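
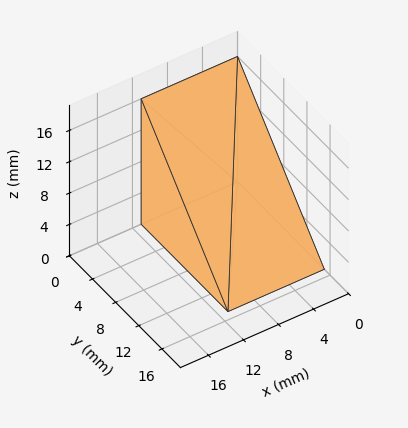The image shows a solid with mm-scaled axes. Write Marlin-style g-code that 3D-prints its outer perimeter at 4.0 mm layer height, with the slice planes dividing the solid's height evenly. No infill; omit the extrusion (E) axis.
Reading the render: the shape is a wedge (ramp): 11 × 15 mm base, rising to 16 mm along the y=0 edge and sloping linearly to z=0 at y=15 (dimensions read to the nearest mm from the axis ticks). For the g-code, the solid's height is divided into equal slices at the stated Δz and each level perimeter traced with G1 moves after a G0 lift.

; perimeter-only toolpath
G21 ; units = mm
G90 ; absolute positioning
G28 ; home
; layer 1
G0 Z4.0
G0 X0.0 Y0.0
G1 X11.0 Y0.0
G1 X11.0 Y11.2
G1 X0.0 Y11.2
G1 X0.0 Y0.0
; layer 2
G0 Z8.0
G0 X0.0 Y0.0
G1 X11.0 Y0.0
G1 X11.0 Y7.5
G1 X0.0 Y7.5
G1 X0.0 Y0.0
; layer 3
G0 Z12.0
G0 X0.0 Y0.0
G1 X11.0 Y0.0
G1 X11.0 Y3.8
G1 X0.0 Y3.8
G1 X0.0 Y0.0
M2 ; end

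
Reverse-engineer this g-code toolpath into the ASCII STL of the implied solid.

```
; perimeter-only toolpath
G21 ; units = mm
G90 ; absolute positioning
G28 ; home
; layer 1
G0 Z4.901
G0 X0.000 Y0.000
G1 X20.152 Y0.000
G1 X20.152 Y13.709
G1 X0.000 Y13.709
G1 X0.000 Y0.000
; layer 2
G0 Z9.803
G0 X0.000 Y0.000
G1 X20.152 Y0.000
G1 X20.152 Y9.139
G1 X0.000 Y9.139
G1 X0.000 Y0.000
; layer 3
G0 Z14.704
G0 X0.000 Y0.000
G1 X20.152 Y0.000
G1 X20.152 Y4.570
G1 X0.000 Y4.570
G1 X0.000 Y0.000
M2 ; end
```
solid part
  facet normal 0.0000 0.0000 -1.0000
    outer loop
      vertex 20.152 18.279 0.000
      vertex 20.152 0.000 0.000
      vertex 0.000 0.000 0.000
    endloop
  endfacet
  facet normal 0.0000 0.0000 -1.0000
    outer loop
      vertex 0.000 18.279 0.000
      vertex 20.152 18.279 0.000
      vertex 0.000 0.000 0.000
    endloop
  endfacet
  facet normal 0.0000 -1.0000 0.0000
    outer loop
      vertex 0.000 0.000 0.000
      vertex 20.152 0.000 0.000
      vertex 20.152 0.000 19.605
    endloop
  endfacet
  facet normal 0.0000 -1.0000 0.0000
    outer loop
      vertex 0.000 0.000 0.000
      vertex 20.152 0.000 19.605
      vertex 0.000 0.000 19.605
    endloop
  endfacet
  facet normal 0.0000 0.7314 0.6819
    outer loop
      vertex 0.000 0.000 19.605
      vertex 20.152 0.000 19.605
      vertex 20.152 18.279 0.000
    endloop
  endfacet
  facet normal 0.0000 0.7314 0.6819
    outer loop
      vertex 0.000 0.000 19.605
      vertex 20.152 18.279 0.000
      vertex 0.000 18.279 0.000
    endloop
  endfacet
  facet normal -1.0000 0.0000 0.0000
    outer loop
      vertex 0.000 0.000 19.605
      vertex 0.000 18.279 0.000
      vertex 0.000 0.000 0.000
    endloop
  endfacet
  facet normal 1.0000 0.0000 0.0000
    outer loop
      vertex 20.152 0.000 0.000
      vertex 20.152 18.279 0.000
      vertex 20.152 0.000 19.605
    endloop
  endfacet
endsolid part

The G0 Z moves step by Δz≈4.901 mm. The G1 loops shrink linearly with z, so the solid tapers from its base footprint up to z≈19.6. Closing with a flat bottom cap and the tapered top and triangulating gives 8 facets — a wedge (ramp): 20.2 × 18.3 mm base, rising to 19.6 mm along the y=0 edge and sloping linearly to z=0 at y=18.3.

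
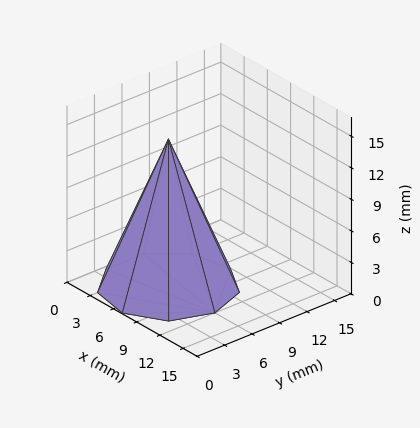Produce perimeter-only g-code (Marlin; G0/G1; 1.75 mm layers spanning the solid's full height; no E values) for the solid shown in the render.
Reading the render: the shape is a regular 9-sided pyramid, base circumscribed radius ≈ 6 mm, apex at z ≈ 14 mm (dimensions read to the nearest mm from the axis ticks). For the g-code, the solid's height is divided into equal slices at the stated Δz and each level perimeter traced with G1 moves after a G0 lift.

; perimeter-only toolpath
G21 ; units = mm
G90 ; absolute positioning
G28 ; home
; layer 1
G0 Z1.75
G0 X11.25 Y6.00
G1 X10.03 Y9.38
G1 X6.91 Y11.17
G1 X3.38 Y10.55
G1 X1.06 Y7.79
G1 X1.06 Y4.21
G1 X3.38 Y1.45
G1 X6.91 Y0.83
G1 X10.03 Y2.62
G1 X11.25 Y6.00
; layer 2
G0 Z3.50
G0 X10.50 Y6.00
G1 X9.45 Y8.89
G1 X6.78 Y10.43
G1 X3.75 Y9.90
G1 X1.77 Y7.54
G1 X1.77 Y4.46
G1 X3.75 Y2.10
G1 X6.78 Y1.57
G1 X9.45 Y3.10
G1 X10.50 Y6.00
; layer 3
G0 Z5.25
G0 X9.75 Y6.00
G1 X8.88 Y8.41
G1 X6.65 Y9.69
G1 X4.12 Y9.25
G1 X2.48 Y7.28
G1 X2.48 Y4.72
G1 X4.12 Y2.75
G1 X6.65 Y2.31
G1 X8.88 Y3.59
G1 X9.75 Y6.00
; layer 4
G0 Z7.00
G0 X9.00 Y6.00
G1 X8.30 Y7.93
G1 X6.52 Y8.96
G1 X4.50 Y8.60
G1 X3.18 Y7.03
G1 X3.18 Y4.97
G1 X4.50 Y3.40
G1 X6.52 Y3.04
G1 X8.30 Y4.07
G1 X9.00 Y6.00
; layer 5
G0 Z8.75
G0 X8.25 Y6.00
G1 X7.72 Y7.45
G1 X6.39 Y8.22
G1 X4.88 Y7.95
G1 X3.88 Y6.77
G1 X3.88 Y5.23
G1 X4.88 Y4.05
G1 X6.39 Y3.78
G1 X7.72 Y4.55
G1 X8.25 Y6.00
; layer 6
G0 Z10.50
G0 X7.50 Y6.00
G1 X7.15 Y6.96
G1 X6.26 Y7.48
G1 X5.25 Y7.30
G1 X4.59 Y6.51
G1 X4.59 Y5.49
G1 X5.25 Y4.70
G1 X6.26 Y4.52
G1 X7.15 Y5.04
G1 X7.50 Y6.00
; layer 7
G0 Z12.25
G0 X6.75 Y6.00
G1 X6.58 Y6.48
G1 X6.13 Y6.74
G1 X5.62 Y6.65
G1 X5.29 Y6.26
G1 X5.29 Y5.74
G1 X5.62 Y5.35
G1 X6.13 Y5.26
G1 X6.58 Y5.52
G1 X6.75 Y6.00
M2 ; end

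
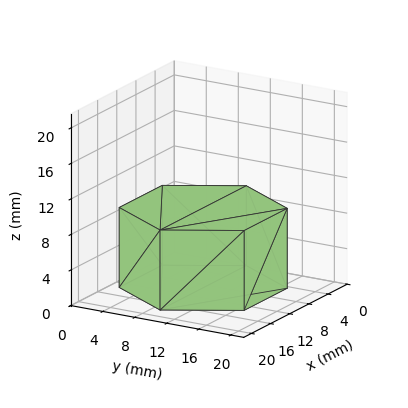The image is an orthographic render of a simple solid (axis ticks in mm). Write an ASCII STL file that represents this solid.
Reading the render: the shape is a regular 6-sided prism (a cylinder approximated with 6 flat sides), circumscribed radius ≈ 9 mm, height ≈ 9 mm (dimensions read to the nearest mm from the axis ticks). For the STL, each face is triangulated and given an outward normal.

solid part
  facet normal 0.0000 0.0000 -1.0000
    outer loop
      vertex 4.5 16.8 0.0
      vertex 13.5 16.8 0.0
      vertex 18.0 9.0 0.0
    endloop
  endfacet
  facet normal 0.0000 0.0000 -1.0000
    outer loop
      vertex 0.0 9.0 0.0
      vertex 4.5 16.8 0.0
      vertex 18.0 9.0 0.0
    endloop
  endfacet
  facet normal 0.0000 0.0000 -1.0000
    outer loop
      vertex 4.5 1.2 0.0
      vertex 0.0 9.0 0.0
      vertex 18.0 9.0 0.0
    endloop
  endfacet
  facet normal 0.0000 0.0000 -1.0000
    outer loop
      vertex 13.5 1.2 0.0
      vertex 4.5 1.2 0.0
      vertex 18.0 9.0 0.0
    endloop
  endfacet
  facet normal 0.0000 0.0000 1.0000
    outer loop
      vertex 18.0 9.0 9.0
      vertex 13.5 16.8 9.0
      vertex 4.5 16.8 9.0
    endloop
  endfacet
  facet normal 0.0000 0.0000 1.0000
    outer loop
      vertex 18.0 9.0 9.0
      vertex 4.5 16.8 9.0
      vertex 0.0 9.0 9.0
    endloop
  endfacet
  facet normal 0.0000 0.0000 1.0000
    outer loop
      vertex 18.0 9.0 9.0
      vertex 0.0 9.0 9.0
      vertex 4.5 1.2 9.0
    endloop
  endfacet
  facet normal 0.0000 0.0000 1.0000
    outer loop
      vertex 18.0 9.0 9.0
      vertex 4.5 1.2 9.0
      vertex 13.5 1.2 9.0
    endloop
  endfacet
  facet normal 0.8662 0.4997 0.0000
    outer loop
      vertex 18.0 9.0 0.0
      vertex 13.5 16.8 0.0
      vertex 13.5 16.8 9.0
    endloop
  endfacet
  facet normal 0.8662 0.4997 0.0000
    outer loop
      vertex 18.0 9.0 0.0
      vertex 13.5 16.8 9.0
      vertex 18.0 9.0 9.0
    endloop
  endfacet
  facet normal 0.0000 1.0000 0.0000
    outer loop
      vertex 13.5 16.8 0.0
      vertex 4.5 16.8 0.0
      vertex 4.5 16.8 9.0
    endloop
  endfacet
  facet normal 0.0000 1.0000 0.0000
    outer loop
      vertex 13.5 16.8 0.0
      vertex 4.5 16.8 9.0
      vertex 13.5 16.8 9.0
    endloop
  endfacet
  facet normal -0.8662 0.4997 0.0000
    outer loop
      vertex 4.5 16.8 0.0
      vertex 0.0 9.0 0.0
      vertex 0.0 9.0 9.0
    endloop
  endfacet
  facet normal -0.8662 0.4997 0.0000
    outer loop
      vertex 4.5 16.8 0.0
      vertex 0.0 9.0 9.0
      vertex 4.5 16.8 9.0
    endloop
  endfacet
  facet normal -0.8662 -0.4997 0.0000
    outer loop
      vertex 0.0 9.0 0.0
      vertex 4.5 1.2 0.0
      vertex 4.5 1.2 9.0
    endloop
  endfacet
  facet normal -0.8662 -0.4997 0.0000
    outer loop
      vertex 0.0 9.0 0.0
      vertex 4.5 1.2 9.0
      vertex 0.0 9.0 9.0
    endloop
  endfacet
  facet normal 0.0000 -1.0000 0.0000
    outer loop
      vertex 4.5 1.2 0.0
      vertex 13.5 1.2 0.0
      vertex 13.5 1.2 9.0
    endloop
  endfacet
  facet normal 0.0000 -1.0000 0.0000
    outer loop
      vertex 4.5 1.2 0.0
      vertex 13.5 1.2 9.0
      vertex 4.5 1.2 9.0
    endloop
  endfacet
  facet normal 0.8662 -0.4997 0.0000
    outer loop
      vertex 13.5 1.2 0.0
      vertex 18.0 9.0 0.0
      vertex 18.0 9.0 9.0
    endloop
  endfacet
  facet normal 0.8662 -0.4997 0.0000
    outer loop
      vertex 13.5 1.2 0.0
      vertex 18.0 9.0 9.0
      vertex 13.5 1.2 9.0
    endloop
  endfacet
endsolid part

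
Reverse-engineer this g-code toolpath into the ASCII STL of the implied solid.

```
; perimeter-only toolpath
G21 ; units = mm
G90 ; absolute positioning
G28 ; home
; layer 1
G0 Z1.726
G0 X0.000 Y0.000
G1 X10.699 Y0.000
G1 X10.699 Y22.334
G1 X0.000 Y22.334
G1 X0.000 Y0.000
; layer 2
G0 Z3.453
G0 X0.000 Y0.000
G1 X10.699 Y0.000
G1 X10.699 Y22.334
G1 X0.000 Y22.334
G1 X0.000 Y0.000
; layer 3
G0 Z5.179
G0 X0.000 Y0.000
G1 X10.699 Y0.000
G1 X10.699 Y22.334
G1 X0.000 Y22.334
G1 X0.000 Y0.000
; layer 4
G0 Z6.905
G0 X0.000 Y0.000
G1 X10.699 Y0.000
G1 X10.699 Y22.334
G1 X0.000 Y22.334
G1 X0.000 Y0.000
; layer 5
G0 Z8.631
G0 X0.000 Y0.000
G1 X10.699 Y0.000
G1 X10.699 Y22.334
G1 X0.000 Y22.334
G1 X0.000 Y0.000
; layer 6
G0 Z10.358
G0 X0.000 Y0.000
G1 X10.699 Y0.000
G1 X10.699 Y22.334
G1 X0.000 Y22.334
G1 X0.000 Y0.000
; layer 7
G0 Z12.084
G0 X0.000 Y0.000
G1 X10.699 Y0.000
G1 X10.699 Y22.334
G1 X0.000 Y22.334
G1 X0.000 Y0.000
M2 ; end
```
solid part
  facet normal 0.0000 0.0000 -1.0000
    outer loop
      vertex 10.699 22.334 0.000
      vertex 10.699 0.000 0.000
      vertex 0.000 0.000 0.000
    endloop
  endfacet
  facet normal 0.0000 0.0000 -1.0000
    outer loop
      vertex 0.000 22.334 0.000
      vertex 10.699 22.334 0.000
      vertex 0.000 0.000 0.000
    endloop
  endfacet
  facet normal 0.0000 0.0000 1.0000
    outer loop
      vertex 0.000 0.000 12.084
      vertex 10.699 0.000 12.084
      vertex 10.699 22.334 12.084
    endloop
  endfacet
  facet normal 0.0000 0.0000 1.0000
    outer loop
      vertex 0.000 0.000 12.084
      vertex 10.699 22.334 12.084
      vertex 0.000 22.334 12.084
    endloop
  endfacet
  facet normal 0.0000 -1.0000 0.0000
    outer loop
      vertex 0.000 0.000 0.000
      vertex 10.699 0.000 0.000
      vertex 10.699 0.000 12.084
    endloop
  endfacet
  facet normal 0.0000 -1.0000 0.0000
    outer loop
      vertex 0.000 0.000 0.000
      vertex 10.699 0.000 12.084
      vertex 0.000 0.000 12.084
    endloop
  endfacet
  facet normal 0.0000 1.0000 0.0000
    outer loop
      vertex 10.699 22.334 12.084
      vertex 10.699 22.334 0.000
      vertex 0.000 22.334 0.000
    endloop
  endfacet
  facet normal 0.0000 1.0000 0.0000
    outer loop
      vertex 0.000 22.334 12.084
      vertex 10.699 22.334 12.084
      vertex 0.000 22.334 0.000
    endloop
  endfacet
  facet normal -1.0000 0.0000 0.0000
    outer loop
      vertex 0.000 22.334 12.084
      vertex 0.000 22.334 0.000
      vertex 0.000 0.000 0.000
    endloop
  endfacet
  facet normal -1.0000 0.0000 0.0000
    outer loop
      vertex 0.000 0.000 12.084
      vertex 0.000 22.334 12.084
      vertex 0.000 0.000 0.000
    endloop
  endfacet
  facet normal 1.0000 0.0000 0.0000
    outer loop
      vertex 10.699 0.000 0.000
      vertex 10.699 22.334 0.000
      vertex 10.699 22.334 12.084
    endloop
  endfacet
  facet normal 1.0000 0.0000 0.0000
    outer loop
      vertex 10.699 0.000 0.000
      vertex 10.699 22.334 12.084
      vertex 10.699 0.000 12.084
    endloop
  endfacet
endsolid part

The G0 Z moves step by Δz≈1.726 mm. Every layer's G1 loop is the same polygon, so the solid is a straight extrusion of it from z=0 to z≈12.1. Closing with flat bottom and top caps and triangulating gives 12 facets — a rectangular box, roughly 10.7 × 22.3 mm footprint and 12.1 mm tall.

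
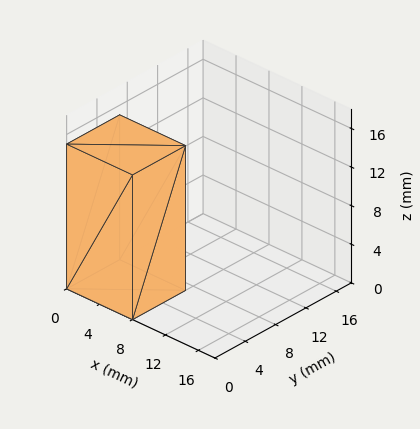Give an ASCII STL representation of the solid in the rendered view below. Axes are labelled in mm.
Reading the render: the shape is a rectangular box, roughly 8 × 7 mm footprint and 15 mm tall (dimensions read to the nearest mm from the axis ticks). For the STL, each face is triangulated and given an outward normal.

solid part
  facet normal 0.0000 0.0000 -1.0000
    outer loop
      vertex 8.0 7.0 0.0
      vertex 8.0 0.0 0.0
      vertex 0.0 0.0 0.0
    endloop
  endfacet
  facet normal 0.0000 0.0000 -1.0000
    outer loop
      vertex 0.0 7.0 0.0
      vertex 8.0 7.0 0.0
      vertex 0.0 0.0 0.0
    endloop
  endfacet
  facet normal 0.0000 0.0000 1.0000
    outer loop
      vertex 0.0 0.0 15.0
      vertex 8.0 0.0 15.0
      vertex 8.0 7.0 15.0
    endloop
  endfacet
  facet normal 0.0000 0.0000 1.0000
    outer loop
      vertex 0.0 0.0 15.0
      vertex 8.0 7.0 15.0
      vertex 0.0 7.0 15.0
    endloop
  endfacet
  facet normal 0.0000 -1.0000 0.0000
    outer loop
      vertex 0.0 0.0 0.0
      vertex 8.0 0.0 0.0
      vertex 8.0 0.0 15.0
    endloop
  endfacet
  facet normal 0.0000 -1.0000 0.0000
    outer loop
      vertex 0.0 0.0 0.0
      vertex 8.0 0.0 15.0
      vertex 0.0 0.0 15.0
    endloop
  endfacet
  facet normal 0.0000 1.0000 0.0000
    outer loop
      vertex 8.0 7.0 15.0
      vertex 8.0 7.0 0.0
      vertex 0.0 7.0 0.0
    endloop
  endfacet
  facet normal 0.0000 1.0000 0.0000
    outer loop
      vertex 0.0 7.0 15.0
      vertex 8.0 7.0 15.0
      vertex 0.0 7.0 0.0
    endloop
  endfacet
  facet normal -1.0000 0.0000 0.0000
    outer loop
      vertex 0.0 7.0 15.0
      vertex 0.0 7.0 0.0
      vertex 0.0 0.0 0.0
    endloop
  endfacet
  facet normal -1.0000 0.0000 0.0000
    outer loop
      vertex 0.0 0.0 15.0
      vertex 0.0 7.0 15.0
      vertex 0.0 0.0 0.0
    endloop
  endfacet
  facet normal 1.0000 0.0000 0.0000
    outer loop
      vertex 8.0 0.0 0.0
      vertex 8.0 7.0 0.0
      vertex 8.0 7.0 15.0
    endloop
  endfacet
  facet normal 1.0000 0.0000 0.0000
    outer loop
      vertex 8.0 0.0 0.0
      vertex 8.0 7.0 15.0
      vertex 8.0 0.0 15.0
    endloop
  endfacet
endsolid part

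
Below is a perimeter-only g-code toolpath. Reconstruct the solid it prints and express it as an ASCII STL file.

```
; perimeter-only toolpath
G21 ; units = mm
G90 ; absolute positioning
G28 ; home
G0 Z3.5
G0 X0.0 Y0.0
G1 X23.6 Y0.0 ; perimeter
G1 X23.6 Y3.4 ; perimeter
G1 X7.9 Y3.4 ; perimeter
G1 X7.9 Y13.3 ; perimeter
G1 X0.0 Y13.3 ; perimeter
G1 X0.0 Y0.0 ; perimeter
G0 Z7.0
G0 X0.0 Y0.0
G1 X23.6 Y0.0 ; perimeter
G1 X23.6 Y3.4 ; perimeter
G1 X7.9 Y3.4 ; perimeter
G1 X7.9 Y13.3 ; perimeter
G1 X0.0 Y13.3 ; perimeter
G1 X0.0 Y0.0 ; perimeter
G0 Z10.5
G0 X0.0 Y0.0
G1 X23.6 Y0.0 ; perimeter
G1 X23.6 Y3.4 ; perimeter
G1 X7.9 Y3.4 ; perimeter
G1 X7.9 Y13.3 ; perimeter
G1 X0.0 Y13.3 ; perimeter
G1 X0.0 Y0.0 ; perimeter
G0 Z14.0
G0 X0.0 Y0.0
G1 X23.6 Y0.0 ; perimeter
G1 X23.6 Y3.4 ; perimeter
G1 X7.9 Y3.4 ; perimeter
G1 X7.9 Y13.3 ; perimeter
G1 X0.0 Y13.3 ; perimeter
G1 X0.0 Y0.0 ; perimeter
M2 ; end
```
solid part
  facet normal 0.0000 0.0000 -1.0000
    outer loop
      vertex 23.6 3.4 0.0
      vertex 23.6 0.0 0.0
      vertex 0.0 0.0 0.0
    endloop
  endfacet
  facet normal 0.0000 0.0000 -1.0000
    outer loop
      vertex 7.9 3.4 0.0
      vertex 23.6 3.4 0.0
      vertex 0.0 0.0 0.0
    endloop
  endfacet
  facet normal 0.0000 0.0000 -1.0000
    outer loop
      vertex 7.9 13.3 0.0
      vertex 7.9 3.4 0.0
      vertex 0.0 0.0 0.0
    endloop
  endfacet
  facet normal 0.0000 0.0000 -1.0000
    outer loop
      vertex 0.0 13.3 0.0
      vertex 7.9 13.3 0.0
      vertex 0.0 0.0 0.0
    endloop
  endfacet
  facet normal 0.0000 0.0000 1.0000
    outer loop
      vertex 0.0 0.0 14.0
      vertex 23.6 0.0 14.0
      vertex 23.6 3.4 14.0
    endloop
  endfacet
  facet normal 0.0000 0.0000 1.0000
    outer loop
      vertex 0.0 0.0 14.0
      vertex 23.6 3.4 14.0
      vertex 7.9 3.4 14.0
    endloop
  endfacet
  facet normal 0.0000 0.0000 1.0000
    outer loop
      vertex 0.0 0.0 14.0
      vertex 7.9 3.4 14.0
      vertex 7.9 13.3 14.0
    endloop
  endfacet
  facet normal 0.0000 0.0000 1.0000
    outer loop
      vertex 0.0 0.0 14.0
      vertex 7.9 13.3 14.0
      vertex 0.0 13.3 14.0
    endloop
  endfacet
  facet normal 0.0000 -1.0000 0.0000
    outer loop
      vertex 0.0 0.0 0.0
      vertex 23.6 0.0 0.0
      vertex 23.6 0.0 14.0
    endloop
  endfacet
  facet normal 0.0000 -1.0000 0.0000
    outer loop
      vertex 0.0 0.0 0.0
      vertex 23.6 0.0 14.0
      vertex 0.0 0.0 14.0
    endloop
  endfacet
  facet normal 1.0000 0.0000 0.0000
    outer loop
      vertex 23.6 0.0 0.0
      vertex 23.6 3.4 0.0
      vertex 23.6 3.4 14.0
    endloop
  endfacet
  facet normal 1.0000 0.0000 0.0000
    outer loop
      vertex 23.6 0.0 0.0
      vertex 23.6 3.4 14.0
      vertex 23.6 0.0 14.0
    endloop
  endfacet
  facet normal 0.0000 1.0000 0.0000
    outer loop
      vertex 23.6 3.4 0.0
      vertex 7.9 3.4 0.0
      vertex 7.9 3.4 14.0
    endloop
  endfacet
  facet normal 0.0000 1.0000 0.0000
    outer loop
      vertex 23.6 3.4 0.0
      vertex 7.9 3.4 14.0
      vertex 23.6 3.4 14.0
    endloop
  endfacet
  facet normal 1.0000 0.0000 0.0000
    outer loop
      vertex 7.9 3.4 0.0
      vertex 7.9 13.3 0.0
      vertex 7.9 13.3 14.0
    endloop
  endfacet
  facet normal 1.0000 0.0000 0.0000
    outer loop
      vertex 7.9 3.4 0.0
      vertex 7.9 13.3 14.0
      vertex 7.9 3.4 14.0
    endloop
  endfacet
  facet normal 0.0000 1.0000 0.0000
    outer loop
      vertex 7.9 13.3 0.0
      vertex 0.0 13.3 0.0
      vertex 0.0 13.3 14.0
    endloop
  endfacet
  facet normal 0.0000 1.0000 0.0000
    outer loop
      vertex 7.9 13.3 0.0
      vertex 0.0 13.3 14.0
      vertex 7.9 13.3 14.0
    endloop
  endfacet
  facet normal -1.0000 0.0000 0.0000
    outer loop
      vertex 0.0 13.3 0.0
      vertex 0.0 0.0 0.0
      vertex 0.0 0.0 14.0
    endloop
  endfacet
  facet normal -1.0000 0.0000 0.0000
    outer loop
      vertex 0.0 13.3 0.0
      vertex 0.0 0.0 14.0
      vertex 0.0 13.3 14.0
    endloop
  endfacet
endsolid part

The G0 Z moves step by Δz≈3.5 mm. Every layer's G1 loop is the same polygon, so the solid is a straight extrusion of it from z=0 to z≈14. Closing with flat bottom and top caps and triangulating gives 20 facets — an L-shaped prism: outer 23.6 × 13.3 mm, arm thicknesses ≈ 3.4 mm (horizontal) and 7.9 mm (vertical), extruded 14 mm in z.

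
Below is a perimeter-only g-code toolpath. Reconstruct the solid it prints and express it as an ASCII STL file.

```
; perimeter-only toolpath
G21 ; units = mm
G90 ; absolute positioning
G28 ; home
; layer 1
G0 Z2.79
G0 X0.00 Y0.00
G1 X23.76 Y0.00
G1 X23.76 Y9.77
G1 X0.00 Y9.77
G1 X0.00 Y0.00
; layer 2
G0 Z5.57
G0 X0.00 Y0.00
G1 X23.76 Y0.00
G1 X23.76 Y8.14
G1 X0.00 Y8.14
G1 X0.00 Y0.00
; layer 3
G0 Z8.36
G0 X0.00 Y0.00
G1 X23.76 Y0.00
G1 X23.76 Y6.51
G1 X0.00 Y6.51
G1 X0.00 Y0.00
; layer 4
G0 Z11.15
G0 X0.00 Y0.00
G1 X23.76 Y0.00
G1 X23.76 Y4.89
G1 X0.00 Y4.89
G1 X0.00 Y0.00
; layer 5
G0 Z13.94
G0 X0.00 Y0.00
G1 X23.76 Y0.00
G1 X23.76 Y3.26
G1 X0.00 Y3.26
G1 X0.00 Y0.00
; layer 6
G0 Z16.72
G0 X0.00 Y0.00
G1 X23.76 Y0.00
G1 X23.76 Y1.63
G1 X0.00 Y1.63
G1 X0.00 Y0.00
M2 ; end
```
solid part
  facet normal 0.0000 0.0000 -1.0000
    outer loop
      vertex 23.76 11.40 0.00
      vertex 23.76 0.00 0.00
      vertex 0.00 0.00 0.00
    endloop
  endfacet
  facet normal 0.0000 0.0000 -1.0000
    outer loop
      vertex 0.00 11.40 0.00
      vertex 23.76 11.40 0.00
      vertex 0.00 0.00 0.00
    endloop
  endfacet
  facet normal 0.0000 -1.0000 0.0000
    outer loop
      vertex 0.00 0.00 0.00
      vertex 23.76 0.00 0.00
      vertex 23.76 0.00 19.51
    endloop
  endfacet
  facet normal 0.0000 -1.0000 0.0000
    outer loop
      vertex 0.00 0.00 0.00
      vertex 23.76 0.00 19.51
      vertex 0.00 0.00 19.51
    endloop
  endfacet
  facet normal 0.0000 0.8634 0.5045
    outer loop
      vertex 0.00 0.00 19.51
      vertex 23.76 0.00 19.51
      vertex 23.76 11.40 0.00
    endloop
  endfacet
  facet normal 0.0000 0.8634 0.5045
    outer loop
      vertex 0.00 0.00 19.51
      vertex 23.76 11.40 0.00
      vertex 0.00 11.40 0.00
    endloop
  endfacet
  facet normal -1.0000 0.0000 0.0000
    outer loop
      vertex 0.00 0.00 19.51
      vertex 0.00 11.40 0.00
      vertex 0.00 0.00 0.00
    endloop
  endfacet
  facet normal 1.0000 0.0000 0.0000
    outer loop
      vertex 23.76 0.00 0.00
      vertex 23.76 11.40 0.00
      vertex 23.76 0.00 19.51
    endloop
  endfacet
endsolid part

The G0 Z moves step by Δz≈2.79 mm. The G1 loops shrink linearly with z, so the solid tapers from its base footprint up to z≈19.5. Closing with a flat bottom cap and the tapered top and triangulating gives 8 facets — a wedge (ramp): 23.8 × 11.4 mm base, rising to 19.5 mm along the y=0 edge and sloping linearly to z=0 at y=11.4.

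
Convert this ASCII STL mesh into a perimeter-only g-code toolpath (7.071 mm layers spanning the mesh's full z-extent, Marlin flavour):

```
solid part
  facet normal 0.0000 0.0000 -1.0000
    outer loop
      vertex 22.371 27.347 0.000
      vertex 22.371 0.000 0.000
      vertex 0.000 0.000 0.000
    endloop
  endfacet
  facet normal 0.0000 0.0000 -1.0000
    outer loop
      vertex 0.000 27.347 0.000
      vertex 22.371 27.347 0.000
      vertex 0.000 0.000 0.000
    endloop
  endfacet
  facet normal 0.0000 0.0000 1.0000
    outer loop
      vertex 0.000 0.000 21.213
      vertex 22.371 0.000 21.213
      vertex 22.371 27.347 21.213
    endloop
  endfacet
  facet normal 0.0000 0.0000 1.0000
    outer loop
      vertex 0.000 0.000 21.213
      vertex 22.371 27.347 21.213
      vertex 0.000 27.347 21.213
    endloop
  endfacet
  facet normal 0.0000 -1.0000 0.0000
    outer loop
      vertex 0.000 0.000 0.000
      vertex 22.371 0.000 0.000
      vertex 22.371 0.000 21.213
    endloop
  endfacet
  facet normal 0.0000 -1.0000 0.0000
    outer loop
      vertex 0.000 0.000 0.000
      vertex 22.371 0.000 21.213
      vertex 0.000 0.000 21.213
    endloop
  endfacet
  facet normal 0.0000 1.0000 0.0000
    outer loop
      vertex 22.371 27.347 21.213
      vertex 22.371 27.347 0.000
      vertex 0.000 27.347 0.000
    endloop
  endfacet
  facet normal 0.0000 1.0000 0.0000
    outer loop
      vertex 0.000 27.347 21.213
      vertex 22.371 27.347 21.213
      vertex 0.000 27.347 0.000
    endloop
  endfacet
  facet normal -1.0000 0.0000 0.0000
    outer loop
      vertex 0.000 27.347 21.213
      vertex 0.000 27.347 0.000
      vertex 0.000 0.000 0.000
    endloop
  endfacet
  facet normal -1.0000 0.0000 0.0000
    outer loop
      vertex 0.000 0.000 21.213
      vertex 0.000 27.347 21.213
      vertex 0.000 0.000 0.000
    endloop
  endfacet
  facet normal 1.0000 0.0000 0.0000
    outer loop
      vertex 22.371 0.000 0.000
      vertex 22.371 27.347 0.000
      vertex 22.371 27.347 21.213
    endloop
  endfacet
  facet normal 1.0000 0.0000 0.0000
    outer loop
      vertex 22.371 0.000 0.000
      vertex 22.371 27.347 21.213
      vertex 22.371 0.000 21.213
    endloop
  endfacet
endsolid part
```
; perimeter-only toolpath
G21 ; units = mm
G90 ; absolute positioning
G28 ; home
; layer 1
G0 Z7.071
G0 X0.000 Y0.000
G1 X22.371 Y0.000
G1 X22.371 Y27.347
G1 X0.000 Y27.347
G1 X0.000 Y0.000
; layer 2
G0 Z14.142
G0 X0.000 Y0.000
G1 X22.371 Y0.000
G1 X22.371 Y27.347
G1 X0.000 Y27.347
G1 X0.000 Y0.000
; layer 3
G0 Z21.213
G0 X0.000 Y0.000
G1 X22.371 Y0.000
G1 X22.371 Y27.347
G1 X0.000 Y27.347
G1 X0.000 Y0.000
M2 ; end

The solid is a rectangular box, roughly 22.4 × 27.3 mm footprint and 21.2 mm tall. Slicing at Δz = 7.071 mm — 3 equal slices spanning the solid's height, so layer i sits at z = i·h/3 — gives 3 non-empty perimeters. Each is a 4-segment closed polygon; G0 lifts to the layer z and rapids to the start vertex, then G1 traces the edges.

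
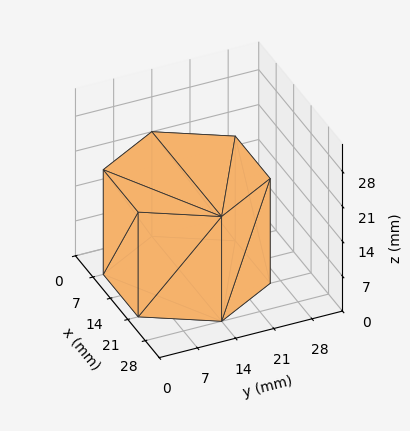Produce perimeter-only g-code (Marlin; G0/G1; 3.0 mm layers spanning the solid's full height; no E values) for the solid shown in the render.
Reading the render: the shape is a regular 6-sided prism (a cylinder approximated with 6 flat sides), circumscribed radius ≈ 14 mm, height ≈ 21 mm (dimensions read to the nearest mm from the axis ticks). For the g-code, the solid's height is divided into equal slices at the stated Δz and each level perimeter traced with G1 moves after a G0 lift.

; perimeter-only toolpath
G21 ; units = mm
G90 ; absolute positioning
G28 ; home
; layer 1
G0 Z3.0
G0 X28.0 Y14.0
G1 X21.0 Y26.1
G1 X7.0 Y26.1
G1 X0.0 Y14.0
G1 X7.0 Y1.9
G1 X21.0 Y1.9
G1 X28.0 Y14.0
; layer 2
G0 Z6.0
G0 X28.0 Y14.0
G1 X21.0 Y26.1
G1 X7.0 Y26.1
G1 X0.0 Y14.0
G1 X7.0 Y1.9
G1 X21.0 Y1.9
G1 X28.0 Y14.0
; layer 3
G0 Z9.0
G0 X28.0 Y14.0
G1 X21.0 Y26.1
G1 X7.0 Y26.1
G1 X0.0 Y14.0
G1 X7.0 Y1.9
G1 X21.0 Y1.9
G1 X28.0 Y14.0
; layer 4
G0 Z12.0
G0 X28.0 Y14.0
G1 X21.0 Y26.1
G1 X7.0 Y26.1
G1 X0.0 Y14.0
G1 X7.0 Y1.9
G1 X21.0 Y1.9
G1 X28.0 Y14.0
; layer 5
G0 Z15.0
G0 X28.0 Y14.0
G1 X21.0 Y26.1
G1 X7.0 Y26.1
G1 X0.0 Y14.0
G1 X7.0 Y1.9
G1 X21.0 Y1.9
G1 X28.0 Y14.0
; layer 6
G0 Z18.0
G0 X28.0 Y14.0
G1 X21.0 Y26.1
G1 X7.0 Y26.1
G1 X0.0 Y14.0
G1 X7.0 Y1.9
G1 X21.0 Y1.9
G1 X28.0 Y14.0
; layer 7
G0 Z21.0
G0 X28.0 Y14.0
G1 X21.0 Y26.1
G1 X7.0 Y26.1
G1 X0.0 Y14.0
G1 X7.0 Y1.9
G1 X21.0 Y1.9
G1 X28.0 Y14.0
M2 ; end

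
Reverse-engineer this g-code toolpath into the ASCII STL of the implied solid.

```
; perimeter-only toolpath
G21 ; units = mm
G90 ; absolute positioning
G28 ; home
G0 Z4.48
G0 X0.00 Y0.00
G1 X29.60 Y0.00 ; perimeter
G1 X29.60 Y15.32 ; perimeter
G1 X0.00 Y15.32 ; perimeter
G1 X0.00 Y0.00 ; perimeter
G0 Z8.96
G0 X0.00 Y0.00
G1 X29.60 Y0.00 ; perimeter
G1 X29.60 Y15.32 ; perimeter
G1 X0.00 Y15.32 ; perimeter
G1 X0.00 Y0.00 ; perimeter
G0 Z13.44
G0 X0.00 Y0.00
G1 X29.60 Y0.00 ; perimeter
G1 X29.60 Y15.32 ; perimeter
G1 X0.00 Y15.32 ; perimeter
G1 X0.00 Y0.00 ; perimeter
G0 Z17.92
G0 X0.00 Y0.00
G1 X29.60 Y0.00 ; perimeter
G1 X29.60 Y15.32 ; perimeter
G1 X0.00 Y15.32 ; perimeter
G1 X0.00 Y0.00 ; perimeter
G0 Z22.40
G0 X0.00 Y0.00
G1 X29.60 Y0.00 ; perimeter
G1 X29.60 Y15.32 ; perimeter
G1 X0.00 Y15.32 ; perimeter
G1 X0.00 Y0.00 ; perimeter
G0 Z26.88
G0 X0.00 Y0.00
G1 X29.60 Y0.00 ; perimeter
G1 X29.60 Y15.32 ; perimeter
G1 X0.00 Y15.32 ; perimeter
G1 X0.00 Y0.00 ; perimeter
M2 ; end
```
solid part
  facet normal 0.0000 0.0000 -1.0000
    outer loop
      vertex 29.60 15.32 0.00
      vertex 29.60 0.00 0.00
      vertex 0.00 0.00 0.00
    endloop
  endfacet
  facet normal 0.0000 0.0000 -1.0000
    outer loop
      vertex 0.00 15.32 0.00
      vertex 29.60 15.32 0.00
      vertex 0.00 0.00 0.00
    endloop
  endfacet
  facet normal 0.0000 0.0000 1.0000
    outer loop
      vertex 0.00 0.00 26.88
      vertex 29.60 0.00 26.88
      vertex 29.60 15.32 26.88
    endloop
  endfacet
  facet normal 0.0000 0.0000 1.0000
    outer loop
      vertex 0.00 0.00 26.88
      vertex 29.60 15.32 26.88
      vertex 0.00 15.32 26.88
    endloop
  endfacet
  facet normal 0.0000 -1.0000 0.0000
    outer loop
      vertex 0.00 0.00 0.00
      vertex 29.60 0.00 0.00
      vertex 29.60 0.00 26.88
    endloop
  endfacet
  facet normal 0.0000 -1.0000 0.0000
    outer loop
      vertex 0.00 0.00 0.00
      vertex 29.60 0.00 26.88
      vertex 0.00 0.00 26.88
    endloop
  endfacet
  facet normal 0.0000 1.0000 0.0000
    outer loop
      vertex 29.60 15.32 26.88
      vertex 29.60 15.32 0.00
      vertex 0.00 15.32 0.00
    endloop
  endfacet
  facet normal 0.0000 1.0000 0.0000
    outer loop
      vertex 0.00 15.32 26.88
      vertex 29.60 15.32 26.88
      vertex 0.00 15.32 0.00
    endloop
  endfacet
  facet normal -1.0000 0.0000 0.0000
    outer loop
      vertex 0.00 15.32 26.88
      vertex 0.00 15.32 0.00
      vertex 0.00 0.00 0.00
    endloop
  endfacet
  facet normal -1.0000 0.0000 0.0000
    outer loop
      vertex 0.00 0.00 26.88
      vertex 0.00 15.32 26.88
      vertex 0.00 0.00 0.00
    endloop
  endfacet
  facet normal 1.0000 0.0000 0.0000
    outer loop
      vertex 29.60 0.00 0.00
      vertex 29.60 15.32 0.00
      vertex 29.60 15.32 26.88
    endloop
  endfacet
  facet normal 1.0000 0.0000 0.0000
    outer loop
      vertex 29.60 0.00 0.00
      vertex 29.60 15.32 26.88
      vertex 29.60 0.00 26.88
    endloop
  endfacet
endsolid part

The G0 Z moves step by Δz≈4.48 mm. Every layer's G1 loop is the same polygon, so the solid is a straight extrusion of it from z=0 to z≈26.9. Closing with flat bottom and top caps and triangulating gives 12 facets — a rectangular box, roughly 29.6 × 15.3 mm footprint and 26.9 mm tall.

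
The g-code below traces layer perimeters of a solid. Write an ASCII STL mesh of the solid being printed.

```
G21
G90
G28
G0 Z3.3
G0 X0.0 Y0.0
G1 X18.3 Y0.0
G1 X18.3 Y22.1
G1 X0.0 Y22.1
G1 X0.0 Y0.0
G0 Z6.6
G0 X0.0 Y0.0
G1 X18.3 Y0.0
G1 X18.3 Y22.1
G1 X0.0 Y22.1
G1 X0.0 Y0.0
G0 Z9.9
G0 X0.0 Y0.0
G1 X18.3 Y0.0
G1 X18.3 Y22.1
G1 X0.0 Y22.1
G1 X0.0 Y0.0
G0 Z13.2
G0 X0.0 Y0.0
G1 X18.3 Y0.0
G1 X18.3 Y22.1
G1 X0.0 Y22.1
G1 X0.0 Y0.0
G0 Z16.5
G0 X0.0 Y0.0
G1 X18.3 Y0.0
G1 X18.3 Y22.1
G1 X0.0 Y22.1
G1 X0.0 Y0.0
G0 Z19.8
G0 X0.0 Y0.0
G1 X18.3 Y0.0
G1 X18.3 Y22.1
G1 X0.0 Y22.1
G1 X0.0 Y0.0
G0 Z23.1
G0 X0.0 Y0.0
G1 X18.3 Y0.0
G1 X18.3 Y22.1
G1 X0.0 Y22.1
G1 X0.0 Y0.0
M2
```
solid part
  facet normal 0.0000 0.0000 -1.0000
    outer loop
      vertex 18.3 22.1 0.0
      vertex 18.3 0.0 0.0
      vertex 0.0 0.0 0.0
    endloop
  endfacet
  facet normal 0.0000 0.0000 -1.0000
    outer loop
      vertex 0.0 22.1 0.0
      vertex 18.3 22.1 0.0
      vertex 0.0 0.0 0.0
    endloop
  endfacet
  facet normal 0.0000 0.0000 1.0000
    outer loop
      vertex 0.0 0.0 23.1
      vertex 18.3 0.0 23.1
      vertex 18.3 22.1 23.1
    endloop
  endfacet
  facet normal 0.0000 0.0000 1.0000
    outer loop
      vertex 0.0 0.0 23.1
      vertex 18.3 22.1 23.1
      vertex 0.0 22.1 23.1
    endloop
  endfacet
  facet normal 0.0000 -1.0000 0.0000
    outer loop
      vertex 0.0 0.0 0.0
      vertex 18.3 0.0 0.0
      vertex 18.3 0.0 23.1
    endloop
  endfacet
  facet normal 0.0000 -1.0000 0.0000
    outer loop
      vertex 0.0 0.0 0.0
      vertex 18.3 0.0 23.1
      vertex 0.0 0.0 23.1
    endloop
  endfacet
  facet normal 0.0000 1.0000 0.0000
    outer loop
      vertex 18.3 22.1 23.1
      vertex 18.3 22.1 0.0
      vertex 0.0 22.1 0.0
    endloop
  endfacet
  facet normal 0.0000 1.0000 0.0000
    outer loop
      vertex 0.0 22.1 23.1
      vertex 18.3 22.1 23.1
      vertex 0.0 22.1 0.0
    endloop
  endfacet
  facet normal -1.0000 0.0000 0.0000
    outer loop
      vertex 0.0 22.1 23.1
      vertex 0.0 22.1 0.0
      vertex 0.0 0.0 0.0
    endloop
  endfacet
  facet normal -1.0000 0.0000 0.0000
    outer loop
      vertex 0.0 0.0 23.1
      vertex 0.0 22.1 23.1
      vertex 0.0 0.0 0.0
    endloop
  endfacet
  facet normal 1.0000 0.0000 0.0000
    outer loop
      vertex 18.3 0.0 0.0
      vertex 18.3 22.1 0.0
      vertex 18.3 22.1 23.1
    endloop
  endfacet
  facet normal 1.0000 0.0000 0.0000
    outer loop
      vertex 18.3 0.0 0.0
      vertex 18.3 22.1 23.1
      vertex 18.3 0.0 23.1
    endloop
  endfacet
endsolid part

The G0 Z moves step by Δz≈3.3 mm. Every layer's G1 loop is the same polygon, so the solid is a straight extrusion of it from z=0 to z≈23.1. Closing with flat bottom and top caps and triangulating gives 12 facets — a rectangular box, roughly 18.3 × 22.1 mm footprint and 23.1 mm tall.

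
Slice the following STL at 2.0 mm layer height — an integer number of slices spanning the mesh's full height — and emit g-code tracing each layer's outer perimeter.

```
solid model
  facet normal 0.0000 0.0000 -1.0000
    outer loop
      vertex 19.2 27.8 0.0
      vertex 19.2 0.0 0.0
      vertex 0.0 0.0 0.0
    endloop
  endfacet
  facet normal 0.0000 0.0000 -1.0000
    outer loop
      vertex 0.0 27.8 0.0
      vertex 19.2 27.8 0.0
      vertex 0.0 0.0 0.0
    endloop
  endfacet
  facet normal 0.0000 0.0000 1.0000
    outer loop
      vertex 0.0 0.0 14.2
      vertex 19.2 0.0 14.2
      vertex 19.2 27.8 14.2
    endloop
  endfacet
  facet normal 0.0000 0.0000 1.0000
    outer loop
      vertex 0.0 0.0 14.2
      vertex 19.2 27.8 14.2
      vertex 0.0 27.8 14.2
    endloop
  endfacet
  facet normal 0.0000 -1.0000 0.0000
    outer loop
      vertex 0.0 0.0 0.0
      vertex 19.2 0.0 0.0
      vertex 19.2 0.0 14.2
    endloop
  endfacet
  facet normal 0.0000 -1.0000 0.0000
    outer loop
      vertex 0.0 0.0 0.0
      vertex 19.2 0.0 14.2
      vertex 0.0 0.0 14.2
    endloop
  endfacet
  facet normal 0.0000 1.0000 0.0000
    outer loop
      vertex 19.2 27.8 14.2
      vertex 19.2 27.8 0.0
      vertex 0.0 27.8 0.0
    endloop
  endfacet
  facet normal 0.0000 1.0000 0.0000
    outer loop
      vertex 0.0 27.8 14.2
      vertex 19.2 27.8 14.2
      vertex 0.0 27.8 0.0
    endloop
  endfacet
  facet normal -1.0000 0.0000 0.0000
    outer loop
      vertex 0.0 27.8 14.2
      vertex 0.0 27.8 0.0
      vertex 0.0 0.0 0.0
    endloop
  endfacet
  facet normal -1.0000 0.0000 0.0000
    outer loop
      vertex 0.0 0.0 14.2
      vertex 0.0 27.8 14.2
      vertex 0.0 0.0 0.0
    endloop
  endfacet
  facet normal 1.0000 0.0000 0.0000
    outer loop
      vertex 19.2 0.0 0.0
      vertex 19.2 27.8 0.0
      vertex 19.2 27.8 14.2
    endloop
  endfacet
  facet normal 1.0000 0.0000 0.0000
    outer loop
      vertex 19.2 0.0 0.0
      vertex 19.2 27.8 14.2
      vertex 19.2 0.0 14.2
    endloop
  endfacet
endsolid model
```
; perimeter-only toolpath
G21 ; units = mm
G90 ; absolute positioning
G28 ; home
; layer 1
G0 Z2.0
G0 X0.0 Y0.0
G1 X19.2 Y0.0
G1 X19.2 Y27.8
G1 X0.0 Y27.8
G1 X0.0 Y0.0
; layer 2
G0 Z4.1
G0 X0.0 Y0.0
G1 X19.2 Y0.0
G1 X19.2 Y27.8
G1 X0.0 Y27.8
G1 X0.0 Y0.0
; layer 3
G0 Z6.1
G0 X0.0 Y0.0
G1 X19.2 Y0.0
G1 X19.2 Y27.8
G1 X0.0 Y27.8
G1 X0.0 Y0.0
; layer 4
G0 Z8.1
G0 X0.0 Y0.0
G1 X19.2 Y0.0
G1 X19.2 Y27.8
G1 X0.0 Y27.8
G1 X0.0 Y0.0
; layer 5
G0 Z10.1
G0 X0.0 Y0.0
G1 X19.2 Y0.0
G1 X19.2 Y27.8
G1 X0.0 Y27.8
G1 X0.0 Y0.0
; layer 6
G0 Z12.2
G0 X0.0 Y0.0
G1 X19.2 Y0.0
G1 X19.2 Y27.8
G1 X0.0 Y27.8
G1 X0.0 Y0.0
; layer 7
G0 Z14.2
G0 X0.0 Y0.0
G1 X19.2 Y0.0
G1 X19.2 Y27.8
G1 X0.0 Y27.8
G1 X0.0 Y0.0
M2 ; end

The solid is a rectangular box, roughly 19.2 × 27.8 mm footprint and 14.2 mm tall. Slicing at Δz = 2.0 mm — 7 equal slices spanning the solid's height, so layer i sits at z = i·h/7 — gives 7 non-empty perimeters. Each is a 4-segment closed polygon; G0 lifts to the layer z and rapids to the start vertex, then G1 traces the edges.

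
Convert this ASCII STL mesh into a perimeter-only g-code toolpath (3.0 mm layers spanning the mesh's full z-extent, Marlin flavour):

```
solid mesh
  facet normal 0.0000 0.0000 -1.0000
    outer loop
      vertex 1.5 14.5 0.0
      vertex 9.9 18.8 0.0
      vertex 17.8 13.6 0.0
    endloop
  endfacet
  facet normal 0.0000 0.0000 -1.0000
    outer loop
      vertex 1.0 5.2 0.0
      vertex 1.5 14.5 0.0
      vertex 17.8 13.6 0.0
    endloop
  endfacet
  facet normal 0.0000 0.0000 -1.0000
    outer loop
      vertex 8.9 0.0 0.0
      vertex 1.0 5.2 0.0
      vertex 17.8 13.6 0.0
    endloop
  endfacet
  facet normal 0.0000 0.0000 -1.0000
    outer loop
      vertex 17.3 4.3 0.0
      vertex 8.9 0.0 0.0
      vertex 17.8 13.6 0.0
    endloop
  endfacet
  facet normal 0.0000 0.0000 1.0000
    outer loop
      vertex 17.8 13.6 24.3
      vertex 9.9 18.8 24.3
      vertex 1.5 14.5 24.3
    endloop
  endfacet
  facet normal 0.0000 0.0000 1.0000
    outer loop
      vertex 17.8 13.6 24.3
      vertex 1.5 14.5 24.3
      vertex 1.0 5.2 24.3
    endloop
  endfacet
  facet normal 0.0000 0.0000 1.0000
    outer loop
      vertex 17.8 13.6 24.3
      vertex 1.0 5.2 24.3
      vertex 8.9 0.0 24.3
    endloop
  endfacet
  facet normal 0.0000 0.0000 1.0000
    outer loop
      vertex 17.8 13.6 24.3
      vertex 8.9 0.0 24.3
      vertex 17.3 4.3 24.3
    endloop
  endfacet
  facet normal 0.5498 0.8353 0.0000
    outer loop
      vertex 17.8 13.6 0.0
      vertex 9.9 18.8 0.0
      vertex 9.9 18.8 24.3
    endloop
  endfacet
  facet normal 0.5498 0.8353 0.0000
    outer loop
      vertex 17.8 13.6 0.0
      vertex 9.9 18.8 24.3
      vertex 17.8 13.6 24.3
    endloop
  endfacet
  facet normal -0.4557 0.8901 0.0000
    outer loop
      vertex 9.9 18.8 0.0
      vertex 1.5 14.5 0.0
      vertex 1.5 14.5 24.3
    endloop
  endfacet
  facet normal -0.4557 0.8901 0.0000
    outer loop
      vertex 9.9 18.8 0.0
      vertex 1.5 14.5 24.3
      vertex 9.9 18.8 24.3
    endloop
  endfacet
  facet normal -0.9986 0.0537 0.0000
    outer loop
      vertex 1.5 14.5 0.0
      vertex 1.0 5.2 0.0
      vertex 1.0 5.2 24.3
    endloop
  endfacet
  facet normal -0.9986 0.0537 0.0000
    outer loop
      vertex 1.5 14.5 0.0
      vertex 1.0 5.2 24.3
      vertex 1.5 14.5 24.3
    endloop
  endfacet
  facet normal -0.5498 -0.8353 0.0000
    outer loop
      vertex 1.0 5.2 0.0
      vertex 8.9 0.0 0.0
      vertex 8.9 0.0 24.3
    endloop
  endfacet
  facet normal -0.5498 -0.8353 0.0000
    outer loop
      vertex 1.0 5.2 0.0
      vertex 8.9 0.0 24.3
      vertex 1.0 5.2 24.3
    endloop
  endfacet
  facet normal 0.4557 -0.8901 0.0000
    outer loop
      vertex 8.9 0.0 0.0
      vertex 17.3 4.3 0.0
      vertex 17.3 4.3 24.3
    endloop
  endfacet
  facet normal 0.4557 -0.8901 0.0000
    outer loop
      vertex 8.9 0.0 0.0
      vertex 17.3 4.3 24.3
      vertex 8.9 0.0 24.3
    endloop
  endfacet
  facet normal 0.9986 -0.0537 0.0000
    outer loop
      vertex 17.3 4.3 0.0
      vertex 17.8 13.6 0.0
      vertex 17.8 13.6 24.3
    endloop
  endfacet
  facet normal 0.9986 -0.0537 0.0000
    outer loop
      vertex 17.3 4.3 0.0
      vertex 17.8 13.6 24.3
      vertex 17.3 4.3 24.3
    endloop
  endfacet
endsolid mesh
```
; perimeter-only toolpath
G21 ; units = mm
G90 ; absolute positioning
G28 ; home
; layer 1
G0 Z3.0
G0 X17.8 Y13.6
G1 X9.9 Y18.8
G1 X1.5 Y14.5
G1 X1.0 Y5.2
G1 X8.9 Y0.0
G1 X17.3 Y4.3
G1 X17.8 Y13.6
; layer 2
G0 Z6.1
G0 X17.8 Y13.6
G1 X9.9 Y18.8
G1 X1.5 Y14.5
G1 X1.0 Y5.2
G1 X8.9 Y0.0
G1 X17.3 Y4.3
G1 X17.8 Y13.6
; layer 3
G0 Z9.1
G0 X17.8 Y13.6
G1 X9.9 Y18.8
G1 X1.5 Y14.5
G1 X1.0 Y5.2
G1 X8.9 Y0.0
G1 X17.3 Y4.3
G1 X17.8 Y13.6
; layer 4
G0 Z12.2
G0 X17.8 Y13.6
G1 X9.9 Y18.8
G1 X1.5 Y14.5
G1 X1.0 Y5.2
G1 X8.9 Y0.0
G1 X17.3 Y4.3
G1 X17.8 Y13.6
; layer 5
G0 Z15.2
G0 X17.8 Y13.6
G1 X9.9 Y18.8
G1 X1.5 Y14.5
G1 X1.0 Y5.2
G1 X8.9 Y0.0
G1 X17.3 Y4.3
G1 X17.8 Y13.6
; layer 6
G0 Z18.2
G0 X17.8 Y13.6
G1 X9.9 Y18.8
G1 X1.5 Y14.5
G1 X1.0 Y5.2
G1 X8.9 Y0.0
G1 X17.3 Y4.3
G1 X17.8 Y13.6
; layer 7
G0 Z21.3
G0 X17.8 Y13.6
G1 X9.9 Y18.8
G1 X1.5 Y14.5
G1 X1.0 Y5.2
G1 X8.9 Y0.0
G1 X17.3 Y4.3
G1 X17.8 Y13.6
; layer 8
G0 Z24.3
G0 X17.8 Y13.6
G1 X9.9 Y18.8
G1 X1.5 Y14.5
G1 X1.0 Y5.2
G1 X8.9 Y0.0
G1 X17.3 Y4.3
G1 X17.8 Y13.6
M2 ; end

The solid is a regular 6-sided prism (a cylinder approximated with 6 flat sides), circumscribed radius ≈ 9.4 mm, height ≈ 24.3 mm. Slicing at Δz = 3.0 mm — 8 equal slices spanning the solid's height, so layer i sits at z = i·h/8 — gives 8 non-empty perimeters. Each is a 6-segment closed polygon; G0 lifts to the layer z and rapids to the start vertex, then G1 traces the edges.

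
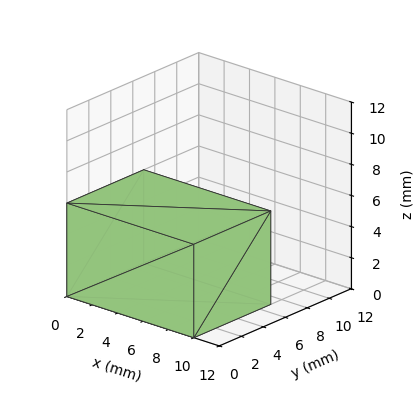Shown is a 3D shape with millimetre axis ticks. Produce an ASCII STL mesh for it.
Reading the render: the shape is a rectangular box, roughly 10 × 7 mm footprint and 6 mm tall (dimensions read to the nearest mm from the axis ticks). For the STL, each face is triangulated and given an outward normal.

solid part
  facet normal 0.0000 0.0000 -1.0000
    outer loop
      vertex 10.0 7.0 0.0
      vertex 10.0 0.0 0.0
      vertex 0.0 0.0 0.0
    endloop
  endfacet
  facet normal 0.0000 0.0000 -1.0000
    outer loop
      vertex 0.0 7.0 0.0
      vertex 10.0 7.0 0.0
      vertex 0.0 0.0 0.0
    endloop
  endfacet
  facet normal 0.0000 0.0000 1.0000
    outer loop
      vertex 0.0 0.0 6.0
      vertex 10.0 0.0 6.0
      vertex 10.0 7.0 6.0
    endloop
  endfacet
  facet normal 0.0000 0.0000 1.0000
    outer loop
      vertex 0.0 0.0 6.0
      vertex 10.0 7.0 6.0
      vertex 0.0 7.0 6.0
    endloop
  endfacet
  facet normal 0.0000 -1.0000 0.0000
    outer loop
      vertex 0.0 0.0 0.0
      vertex 10.0 0.0 0.0
      vertex 10.0 0.0 6.0
    endloop
  endfacet
  facet normal 0.0000 -1.0000 0.0000
    outer loop
      vertex 0.0 0.0 0.0
      vertex 10.0 0.0 6.0
      vertex 0.0 0.0 6.0
    endloop
  endfacet
  facet normal 0.0000 1.0000 0.0000
    outer loop
      vertex 10.0 7.0 6.0
      vertex 10.0 7.0 0.0
      vertex 0.0 7.0 0.0
    endloop
  endfacet
  facet normal 0.0000 1.0000 0.0000
    outer loop
      vertex 0.0 7.0 6.0
      vertex 10.0 7.0 6.0
      vertex 0.0 7.0 0.0
    endloop
  endfacet
  facet normal -1.0000 0.0000 0.0000
    outer loop
      vertex 0.0 7.0 6.0
      vertex 0.0 7.0 0.0
      vertex 0.0 0.0 0.0
    endloop
  endfacet
  facet normal -1.0000 0.0000 0.0000
    outer loop
      vertex 0.0 0.0 6.0
      vertex 0.0 7.0 6.0
      vertex 0.0 0.0 0.0
    endloop
  endfacet
  facet normal 1.0000 0.0000 0.0000
    outer loop
      vertex 10.0 0.0 0.0
      vertex 10.0 7.0 0.0
      vertex 10.0 7.0 6.0
    endloop
  endfacet
  facet normal 1.0000 0.0000 0.0000
    outer loop
      vertex 10.0 0.0 0.0
      vertex 10.0 7.0 6.0
      vertex 10.0 0.0 6.0
    endloop
  endfacet
endsolid part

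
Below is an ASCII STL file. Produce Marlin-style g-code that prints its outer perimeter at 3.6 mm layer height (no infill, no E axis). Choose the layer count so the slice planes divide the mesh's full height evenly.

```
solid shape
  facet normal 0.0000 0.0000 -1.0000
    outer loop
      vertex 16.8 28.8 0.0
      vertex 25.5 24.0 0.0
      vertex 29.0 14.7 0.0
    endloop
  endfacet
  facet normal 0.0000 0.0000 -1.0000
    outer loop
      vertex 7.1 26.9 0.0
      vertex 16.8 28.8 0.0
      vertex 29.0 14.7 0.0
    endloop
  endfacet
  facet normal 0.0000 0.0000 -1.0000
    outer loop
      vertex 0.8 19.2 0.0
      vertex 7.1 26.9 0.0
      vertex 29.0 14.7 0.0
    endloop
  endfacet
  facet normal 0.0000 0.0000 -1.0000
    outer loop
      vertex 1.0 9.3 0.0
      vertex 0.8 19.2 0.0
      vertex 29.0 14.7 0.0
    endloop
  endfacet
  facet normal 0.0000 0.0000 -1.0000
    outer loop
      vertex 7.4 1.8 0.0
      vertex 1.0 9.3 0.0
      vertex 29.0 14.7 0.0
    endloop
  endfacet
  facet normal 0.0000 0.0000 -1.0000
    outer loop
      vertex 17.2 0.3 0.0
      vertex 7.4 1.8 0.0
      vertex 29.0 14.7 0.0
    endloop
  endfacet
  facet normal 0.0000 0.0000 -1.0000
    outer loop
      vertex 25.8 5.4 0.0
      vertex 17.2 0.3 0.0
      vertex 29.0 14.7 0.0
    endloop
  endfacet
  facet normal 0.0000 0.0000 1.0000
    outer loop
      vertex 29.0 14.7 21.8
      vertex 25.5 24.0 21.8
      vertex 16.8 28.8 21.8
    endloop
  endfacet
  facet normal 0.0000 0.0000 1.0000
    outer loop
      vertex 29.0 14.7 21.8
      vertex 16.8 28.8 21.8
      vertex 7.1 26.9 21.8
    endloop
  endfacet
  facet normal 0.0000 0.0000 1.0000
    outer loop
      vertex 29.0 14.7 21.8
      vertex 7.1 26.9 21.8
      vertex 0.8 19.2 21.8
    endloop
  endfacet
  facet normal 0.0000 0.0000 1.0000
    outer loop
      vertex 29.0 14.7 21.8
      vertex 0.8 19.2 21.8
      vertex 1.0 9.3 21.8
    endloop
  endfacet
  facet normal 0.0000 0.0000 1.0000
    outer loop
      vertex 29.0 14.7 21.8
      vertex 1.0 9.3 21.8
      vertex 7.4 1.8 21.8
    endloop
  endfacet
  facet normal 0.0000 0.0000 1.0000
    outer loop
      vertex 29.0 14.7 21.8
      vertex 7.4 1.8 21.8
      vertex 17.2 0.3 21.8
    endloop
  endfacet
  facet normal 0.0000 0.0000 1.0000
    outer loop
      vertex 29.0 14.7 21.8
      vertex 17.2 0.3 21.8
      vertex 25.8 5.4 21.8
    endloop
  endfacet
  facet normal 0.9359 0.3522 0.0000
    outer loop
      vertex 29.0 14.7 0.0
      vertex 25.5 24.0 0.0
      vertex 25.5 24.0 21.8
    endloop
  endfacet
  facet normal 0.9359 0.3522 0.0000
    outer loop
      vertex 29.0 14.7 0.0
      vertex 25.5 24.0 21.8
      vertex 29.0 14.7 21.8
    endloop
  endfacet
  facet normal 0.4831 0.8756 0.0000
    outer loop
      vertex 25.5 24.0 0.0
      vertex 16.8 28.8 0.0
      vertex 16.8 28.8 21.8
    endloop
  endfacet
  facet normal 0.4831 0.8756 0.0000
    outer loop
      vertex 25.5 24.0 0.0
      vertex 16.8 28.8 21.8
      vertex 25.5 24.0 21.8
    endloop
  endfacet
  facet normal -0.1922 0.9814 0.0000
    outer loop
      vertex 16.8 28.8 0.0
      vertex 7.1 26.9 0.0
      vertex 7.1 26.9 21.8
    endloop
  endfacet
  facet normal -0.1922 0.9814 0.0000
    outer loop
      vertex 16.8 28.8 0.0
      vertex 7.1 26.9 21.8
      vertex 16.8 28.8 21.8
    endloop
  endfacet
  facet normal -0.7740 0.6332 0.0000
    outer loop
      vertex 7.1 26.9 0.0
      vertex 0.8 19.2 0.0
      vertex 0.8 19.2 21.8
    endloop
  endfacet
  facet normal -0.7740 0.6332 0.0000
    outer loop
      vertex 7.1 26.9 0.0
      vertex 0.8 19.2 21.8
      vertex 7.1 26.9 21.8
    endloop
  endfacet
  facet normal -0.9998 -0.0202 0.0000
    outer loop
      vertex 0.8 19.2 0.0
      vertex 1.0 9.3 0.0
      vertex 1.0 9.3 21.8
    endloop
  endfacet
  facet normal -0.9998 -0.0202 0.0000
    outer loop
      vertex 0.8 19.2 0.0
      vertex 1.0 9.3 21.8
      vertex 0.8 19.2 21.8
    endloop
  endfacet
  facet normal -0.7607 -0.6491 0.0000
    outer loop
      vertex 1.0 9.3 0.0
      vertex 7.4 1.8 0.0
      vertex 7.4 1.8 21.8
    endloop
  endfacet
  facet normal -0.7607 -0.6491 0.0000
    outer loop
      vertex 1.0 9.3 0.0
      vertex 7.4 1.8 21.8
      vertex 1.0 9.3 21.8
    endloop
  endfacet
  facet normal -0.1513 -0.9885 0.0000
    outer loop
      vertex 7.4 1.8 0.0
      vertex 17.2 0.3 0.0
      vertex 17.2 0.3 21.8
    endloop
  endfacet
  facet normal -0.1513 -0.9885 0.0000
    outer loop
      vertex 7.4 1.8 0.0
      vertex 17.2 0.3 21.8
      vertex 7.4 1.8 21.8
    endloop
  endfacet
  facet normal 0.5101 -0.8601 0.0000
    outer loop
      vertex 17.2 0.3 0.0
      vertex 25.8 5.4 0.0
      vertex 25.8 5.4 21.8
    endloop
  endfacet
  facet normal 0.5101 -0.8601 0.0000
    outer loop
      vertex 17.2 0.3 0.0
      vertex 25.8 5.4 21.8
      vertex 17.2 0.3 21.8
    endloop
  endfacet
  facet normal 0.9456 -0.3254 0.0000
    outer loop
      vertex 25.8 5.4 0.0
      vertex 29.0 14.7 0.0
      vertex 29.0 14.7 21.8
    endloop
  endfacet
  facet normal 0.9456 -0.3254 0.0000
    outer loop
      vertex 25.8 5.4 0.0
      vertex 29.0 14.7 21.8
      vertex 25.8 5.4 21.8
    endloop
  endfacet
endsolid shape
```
; perimeter-only toolpath
G21 ; units = mm
G90 ; absolute positioning
G28 ; home
; layer 1
G0 Z3.6
G0 X29.0 Y14.7
G1 X25.5 Y24.0
G1 X16.8 Y28.8
G1 X7.1 Y26.9
G1 X0.8 Y19.2
G1 X1.0 Y9.3
G1 X7.4 Y1.8
G1 X17.2 Y0.3
G1 X25.8 Y5.4
G1 X29.0 Y14.7
; layer 2
G0 Z7.3
G0 X29.0 Y14.7
G1 X25.5 Y24.0
G1 X16.8 Y28.8
G1 X7.1 Y26.9
G1 X0.8 Y19.2
G1 X1.0 Y9.3
G1 X7.4 Y1.8
G1 X17.2 Y0.3
G1 X25.8 Y5.4
G1 X29.0 Y14.7
; layer 3
G0 Z10.9
G0 X29.0 Y14.7
G1 X25.5 Y24.0
G1 X16.8 Y28.8
G1 X7.1 Y26.9
G1 X0.8 Y19.2
G1 X1.0 Y9.3
G1 X7.4 Y1.8
G1 X17.2 Y0.3
G1 X25.8 Y5.4
G1 X29.0 Y14.7
; layer 4
G0 Z14.5
G0 X29.0 Y14.7
G1 X25.5 Y24.0
G1 X16.8 Y28.8
G1 X7.1 Y26.9
G1 X0.8 Y19.2
G1 X1.0 Y9.3
G1 X7.4 Y1.8
G1 X17.2 Y0.3
G1 X25.8 Y5.4
G1 X29.0 Y14.7
; layer 5
G0 Z18.2
G0 X29.0 Y14.7
G1 X25.5 Y24.0
G1 X16.8 Y28.8
G1 X7.1 Y26.9
G1 X0.8 Y19.2
G1 X1.0 Y9.3
G1 X7.4 Y1.8
G1 X17.2 Y0.3
G1 X25.8 Y5.4
G1 X29.0 Y14.7
; layer 6
G0 Z21.8
G0 X29.0 Y14.7
G1 X25.5 Y24.0
G1 X16.8 Y28.8
G1 X7.1 Y26.9
G1 X0.8 Y19.2
G1 X1.0 Y9.3
G1 X7.4 Y1.8
G1 X17.2 Y0.3
G1 X25.8 Y5.4
G1 X29.0 Y14.7
M2 ; end

The solid is a regular 9-sided prism (a cylinder approximated with 9 flat sides), circumscribed radius ≈ 14.5 mm, height ≈ 21.8 mm. Slicing at Δz = 3.6 mm — 6 equal slices spanning the solid's height, so layer i sits at z = i·h/6 — gives 6 non-empty perimeters. Each is a 9-segment closed polygon; G0 lifts to the layer z and rapids to the start vertex, then G1 traces the edges.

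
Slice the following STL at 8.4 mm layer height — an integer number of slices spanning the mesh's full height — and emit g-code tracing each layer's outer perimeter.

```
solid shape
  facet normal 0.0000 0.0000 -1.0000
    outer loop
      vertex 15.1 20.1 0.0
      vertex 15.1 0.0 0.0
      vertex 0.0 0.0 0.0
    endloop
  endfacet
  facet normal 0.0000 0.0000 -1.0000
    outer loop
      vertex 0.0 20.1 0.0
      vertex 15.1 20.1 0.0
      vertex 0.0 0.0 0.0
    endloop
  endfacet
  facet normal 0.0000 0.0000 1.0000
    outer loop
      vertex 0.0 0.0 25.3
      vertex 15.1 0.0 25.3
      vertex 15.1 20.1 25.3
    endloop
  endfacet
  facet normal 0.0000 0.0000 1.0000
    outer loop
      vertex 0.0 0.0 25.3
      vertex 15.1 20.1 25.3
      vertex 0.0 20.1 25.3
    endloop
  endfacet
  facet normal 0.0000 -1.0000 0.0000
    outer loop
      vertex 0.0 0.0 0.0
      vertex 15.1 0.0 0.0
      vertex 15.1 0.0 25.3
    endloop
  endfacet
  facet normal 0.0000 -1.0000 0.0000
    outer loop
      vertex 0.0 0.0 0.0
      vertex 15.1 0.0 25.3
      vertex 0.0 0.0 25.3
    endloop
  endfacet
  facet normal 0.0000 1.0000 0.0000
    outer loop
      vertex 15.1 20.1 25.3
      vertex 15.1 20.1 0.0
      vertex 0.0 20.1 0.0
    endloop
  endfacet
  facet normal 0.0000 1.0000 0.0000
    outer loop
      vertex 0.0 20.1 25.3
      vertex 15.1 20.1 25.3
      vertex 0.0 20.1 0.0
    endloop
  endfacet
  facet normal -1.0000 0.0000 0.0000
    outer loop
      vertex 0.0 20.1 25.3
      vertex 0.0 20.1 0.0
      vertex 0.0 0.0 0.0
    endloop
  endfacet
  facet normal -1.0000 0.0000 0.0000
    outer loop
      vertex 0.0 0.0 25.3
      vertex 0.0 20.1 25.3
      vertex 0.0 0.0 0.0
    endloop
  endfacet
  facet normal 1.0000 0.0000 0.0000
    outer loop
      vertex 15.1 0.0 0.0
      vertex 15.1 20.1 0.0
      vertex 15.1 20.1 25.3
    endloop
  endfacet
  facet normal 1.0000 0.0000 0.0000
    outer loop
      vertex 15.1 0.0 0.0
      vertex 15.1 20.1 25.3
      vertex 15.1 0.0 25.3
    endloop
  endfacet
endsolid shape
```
; perimeter-only toolpath
G21 ; units = mm
G90 ; absolute positioning
G28 ; home
; layer 1
G0 Z8.4
G0 X0.0 Y0.0
G1 X15.1 Y0.0
G1 X15.1 Y20.1
G1 X0.0 Y20.1
G1 X0.0 Y0.0
; layer 2
G0 Z16.9
G0 X0.0 Y0.0
G1 X15.1 Y0.0
G1 X15.1 Y20.1
G1 X0.0 Y20.1
G1 X0.0 Y0.0
; layer 3
G0 Z25.3
G0 X0.0 Y0.0
G1 X15.1 Y0.0
G1 X15.1 Y20.1
G1 X0.0 Y20.1
G1 X0.0 Y0.0
M2 ; end

The solid is a rectangular box, roughly 15.1 × 20.1 mm footprint and 25.3 mm tall. Slicing at Δz = 8.4 mm — 3 equal slices spanning the solid's height, so layer i sits at z = i·h/3 — gives 3 non-empty perimeters. Each is a 4-segment closed polygon; G0 lifts to the layer z and rapids to the start vertex, then G1 traces the edges.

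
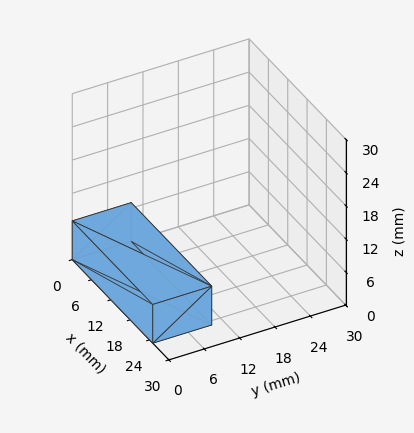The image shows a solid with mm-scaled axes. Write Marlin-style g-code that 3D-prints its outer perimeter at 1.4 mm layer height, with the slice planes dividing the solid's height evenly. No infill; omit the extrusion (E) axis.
Reading the render: the shape is a rectangular box, roughly 25 × 10 mm footprint and 7 mm tall (dimensions read to the nearest mm from the axis ticks). For the g-code, the solid's height is divided into equal slices at the stated Δz and each level perimeter traced with G1 moves after a G0 lift.

; perimeter-only toolpath
G21 ; units = mm
G90 ; absolute positioning
G28 ; home
; layer 1
G0 Z1.4
G0 X0.0 Y0.0
G1 X25.0 Y0.0
G1 X25.0 Y10.0
G1 X0.0 Y10.0
G1 X0.0 Y0.0
; layer 2
G0 Z2.8
G0 X0.0 Y0.0
G1 X25.0 Y0.0
G1 X25.0 Y10.0
G1 X0.0 Y10.0
G1 X0.0 Y0.0
; layer 3
G0 Z4.2
G0 X0.0 Y0.0
G1 X25.0 Y0.0
G1 X25.0 Y10.0
G1 X0.0 Y10.0
G1 X0.0 Y0.0
; layer 4
G0 Z5.6
G0 X0.0 Y0.0
G1 X25.0 Y0.0
G1 X25.0 Y10.0
G1 X0.0 Y10.0
G1 X0.0 Y0.0
; layer 5
G0 Z7.0
G0 X0.0 Y0.0
G1 X25.0 Y0.0
G1 X25.0 Y10.0
G1 X0.0 Y10.0
G1 X0.0 Y0.0
M2 ; end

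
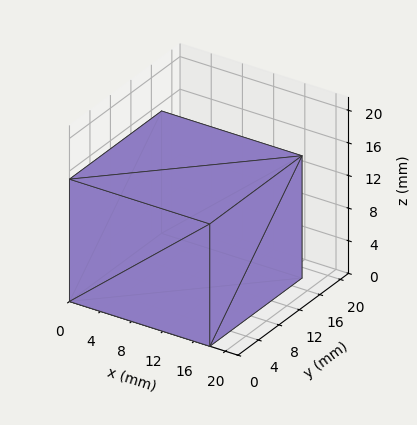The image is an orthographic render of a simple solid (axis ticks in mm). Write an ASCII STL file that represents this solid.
Reading the render: the shape is a rectangular box, roughly 18 × 18 mm footprint and 15 mm tall (dimensions read to the nearest mm from the axis ticks). For the STL, each face is triangulated and given an outward normal.

solid part
  facet normal 0.0000 0.0000 -1.0000
    outer loop
      vertex 18.0 18.0 0.0
      vertex 18.0 0.0 0.0
      vertex 0.0 0.0 0.0
    endloop
  endfacet
  facet normal 0.0000 0.0000 -1.0000
    outer loop
      vertex 0.0 18.0 0.0
      vertex 18.0 18.0 0.0
      vertex 0.0 0.0 0.0
    endloop
  endfacet
  facet normal 0.0000 0.0000 1.0000
    outer loop
      vertex 0.0 0.0 15.0
      vertex 18.0 0.0 15.0
      vertex 18.0 18.0 15.0
    endloop
  endfacet
  facet normal 0.0000 0.0000 1.0000
    outer loop
      vertex 0.0 0.0 15.0
      vertex 18.0 18.0 15.0
      vertex 0.0 18.0 15.0
    endloop
  endfacet
  facet normal 0.0000 -1.0000 0.0000
    outer loop
      vertex 0.0 0.0 0.0
      vertex 18.0 0.0 0.0
      vertex 18.0 0.0 15.0
    endloop
  endfacet
  facet normal 0.0000 -1.0000 0.0000
    outer loop
      vertex 0.0 0.0 0.0
      vertex 18.0 0.0 15.0
      vertex 0.0 0.0 15.0
    endloop
  endfacet
  facet normal 0.0000 1.0000 0.0000
    outer loop
      vertex 18.0 18.0 15.0
      vertex 18.0 18.0 0.0
      vertex 0.0 18.0 0.0
    endloop
  endfacet
  facet normal 0.0000 1.0000 0.0000
    outer loop
      vertex 0.0 18.0 15.0
      vertex 18.0 18.0 15.0
      vertex 0.0 18.0 0.0
    endloop
  endfacet
  facet normal -1.0000 0.0000 0.0000
    outer loop
      vertex 0.0 18.0 15.0
      vertex 0.0 18.0 0.0
      vertex 0.0 0.0 0.0
    endloop
  endfacet
  facet normal -1.0000 0.0000 0.0000
    outer loop
      vertex 0.0 0.0 15.0
      vertex 0.0 18.0 15.0
      vertex 0.0 0.0 0.0
    endloop
  endfacet
  facet normal 1.0000 0.0000 0.0000
    outer loop
      vertex 18.0 0.0 0.0
      vertex 18.0 18.0 0.0
      vertex 18.0 18.0 15.0
    endloop
  endfacet
  facet normal 1.0000 0.0000 0.0000
    outer loop
      vertex 18.0 0.0 0.0
      vertex 18.0 18.0 15.0
      vertex 18.0 0.0 15.0
    endloop
  endfacet
endsolid part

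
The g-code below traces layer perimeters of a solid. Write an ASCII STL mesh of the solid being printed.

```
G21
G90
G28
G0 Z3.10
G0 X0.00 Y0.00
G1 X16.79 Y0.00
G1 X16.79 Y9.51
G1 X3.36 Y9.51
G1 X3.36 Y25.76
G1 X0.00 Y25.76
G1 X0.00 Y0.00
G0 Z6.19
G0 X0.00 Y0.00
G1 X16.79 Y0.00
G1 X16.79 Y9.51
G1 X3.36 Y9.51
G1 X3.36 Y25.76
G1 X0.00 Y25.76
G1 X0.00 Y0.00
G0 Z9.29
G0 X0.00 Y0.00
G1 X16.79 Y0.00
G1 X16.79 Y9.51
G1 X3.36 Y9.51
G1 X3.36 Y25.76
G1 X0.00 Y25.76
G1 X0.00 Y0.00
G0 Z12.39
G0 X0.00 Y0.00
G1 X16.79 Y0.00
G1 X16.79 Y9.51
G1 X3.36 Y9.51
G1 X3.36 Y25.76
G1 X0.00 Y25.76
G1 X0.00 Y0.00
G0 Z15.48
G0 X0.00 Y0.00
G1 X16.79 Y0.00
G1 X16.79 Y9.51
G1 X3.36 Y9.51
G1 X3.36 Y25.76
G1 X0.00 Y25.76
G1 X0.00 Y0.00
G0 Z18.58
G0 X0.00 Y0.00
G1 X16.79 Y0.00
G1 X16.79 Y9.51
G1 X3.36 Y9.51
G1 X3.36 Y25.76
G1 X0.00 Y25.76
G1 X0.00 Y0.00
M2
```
solid part
  facet normal 0.0000 0.0000 -1.0000
    outer loop
      vertex 16.79 9.51 0.00
      vertex 16.79 0.00 0.00
      vertex 0.00 0.00 0.00
    endloop
  endfacet
  facet normal 0.0000 0.0000 -1.0000
    outer loop
      vertex 3.36 9.51 0.00
      vertex 16.79 9.51 0.00
      vertex 0.00 0.00 0.00
    endloop
  endfacet
  facet normal 0.0000 0.0000 -1.0000
    outer loop
      vertex 3.36 25.76 0.00
      vertex 3.36 9.51 0.00
      vertex 0.00 0.00 0.00
    endloop
  endfacet
  facet normal 0.0000 0.0000 -1.0000
    outer loop
      vertex 0.00 25.76 0.00
      vertex 3.36 25.76 0.00
      vertex 0.00 0.00 0.00
    endloop
  endfacet
  facet normal 0.0000 0.0000 1.0000
    outer loop
      vertex 0.00 0.00 18.58
      vertex 16.79 0.00 18.58
      vertex 16.79 9.51 18.58
    endloop
  endfacet
  facet normal 0.0000 0.0000 1.0000
    outer loop
      vertex 0.00 0.00 18.58
      vertex 16.79 9.51 18.58
      vertex 3.36 9.51 18.58
    endloop
  endfacet
  facet normal 0.0000 0.0000 1.0000
    outer loop
      vertex 0.00 0.00 18.58
      vertex 3.36 9.51 18.58
      vertex 3.36 25.76 18.58
    endloop
  endfacet
  facet normal 0.0000 0.0000 1.0000
    outer loop
      vertex 0.00 0.00 18.58
      vertex 3.36 25.76 18.58
      vertex 0.00 25.76 18.58
    endloop
  endfacet
  facet normal 0.0000 -1.0000 0.0000
    outer loop
      vertex 0.00 0.00 0.00
      vertex 16.79 0.00 0.00
      vertex 16.79 0.00 18.58
    endloop
  endfacet
  facet normal 0.0000 -1.0000 0.0000
    outer loop
      vertex 0.00 0.00 0.00
      vertex 16.79 0.00 18.58
      vertex 0.00 0.00 18.58
    endloop
  endfacet
  facet normal 1.0000 0.0000 0.0000
    outer loop
      vertex 16.79 0.00 0.00
      vertex 16.79 9.51 0.00
      vertex 16.79 9.51 18.58
    endloop
  endfacet
  facet normal 1.0000 0.0000 0.0000
    outer loop
      vertex 16.79 0.00 0.00
      vertex 16.79 9.51 18.58
      vertex 16.79 0.00 18.58
    endloop
  endfacet
  facet normal 0.0000 1.0000 0.0000
    outer loop
      vertex 16.79 9.51 0.00
      vertex 3.36 9.51 0.00
      vertex 3.36 9.51 18.58
    endloop
  endfacet
  facet normal 0.0000 1.0000 0.0000
    outer loop
      vertex 16.79 9.51 0.00
      vertex 3.36 9.51 18.58
      vertex 16.79 9.51 18.58
    endloop
  endfacet
  facet normal 1.0000 0.0000 0.0000
    outer loop
      vertex 3.36 9.51 0.00
      vertex 3.36 25.76 0.00
      vertex 3.36 25.76 18.58
    endloop
  endfacet
  facet normal 1.0000 0.0000 0.0000
    outer loop
      vertex 3.36 9.51 0.00
      vertex 3.36 25.76 18.58
      vertex 3.36 9.51 18.58
    endloop
  endfacet
  facet normal 0.0000 1.0000 0.0000
    outer loop
      vertex 3.36 25.76 0.00
      vertex 0.00 25.76 0.00
      vertex 0.00 25.76 18.58
    endloop
  endfacet
  facet normal 0.0000 1.0000 0.0000
    outer loop
      vertex 3.36 25.76 0.00
      vertex 0.00 25.76 18.58
      vertex 3.36 25.76 18.58
    endloop
  endfacet
  facet normal -1.0000 0.0000 0.0000
    outer loop
      vertex 0.00 25.76 0.00
      vertex 0.00 0.00 0.00
      vertex 0.00 0.00 18.58
    endloop
  endfacet
  facet normal -1.0000 0.0000 0.0000
    outer loop
      vertex 0.00 25.76 0.00
      vertex 0.00 0.00 18.58
      vertex 0.00 25.76 18.58
    endloop
  endfacet
endsolid part

The G0 Z moves step by Δz≈3.10 mm. Every layer's G1 loop is the same polygon, so the solid is a straight extrusion of it from z=0 to z≈18.6. Closing with flat bottom and top caps and triangulating gives 20 facets — an L-shaped prism: outer 16.8 × 25.8 mm, arm thicknesses ≈ 9.51 mm (horizontal) and 3.36 mm (vertical), extruded 18.6 mm in z.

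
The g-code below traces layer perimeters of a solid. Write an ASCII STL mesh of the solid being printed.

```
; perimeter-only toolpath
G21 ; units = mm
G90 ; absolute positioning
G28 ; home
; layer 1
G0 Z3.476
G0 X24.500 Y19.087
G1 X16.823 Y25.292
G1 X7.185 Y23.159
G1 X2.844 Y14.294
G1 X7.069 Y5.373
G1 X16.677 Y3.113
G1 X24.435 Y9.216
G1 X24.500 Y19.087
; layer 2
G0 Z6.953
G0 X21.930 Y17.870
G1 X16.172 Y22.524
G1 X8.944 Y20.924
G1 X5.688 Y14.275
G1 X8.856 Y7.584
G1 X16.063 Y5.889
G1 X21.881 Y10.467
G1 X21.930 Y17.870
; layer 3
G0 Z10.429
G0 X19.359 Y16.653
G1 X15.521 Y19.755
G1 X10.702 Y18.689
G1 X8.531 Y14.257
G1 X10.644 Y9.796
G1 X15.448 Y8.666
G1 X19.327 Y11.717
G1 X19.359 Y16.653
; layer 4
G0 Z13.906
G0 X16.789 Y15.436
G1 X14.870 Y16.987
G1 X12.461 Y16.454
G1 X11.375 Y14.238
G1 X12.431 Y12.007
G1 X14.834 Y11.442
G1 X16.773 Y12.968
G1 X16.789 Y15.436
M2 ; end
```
solid part
  facet normal 0.0000 0.0000 -1.0000
    outer loop
      vertex 5.427 25.394 0.000
      vertex 17.474 28.060 0.000
      vertex 27.070 20.304 0.000
    endloop
  endfacet
  facet normal 0.0000 0.0000 -1.0000
    outer loop
      vertex 0.000 14.313 0.000
      vertex 5.427 25.394 0.000
      vertex 27.070 20.304 0.000
    endloop
  endfacet
  facet normal 0.0000 0.0000 -1.0000
    outer loop
      vertex 5.281 3.161 0.000
      vertex 0.000 14.313 0.000
      vertex 27.070 20.304 0.000
    endloop
  endfacet
  facet normal 0.0000 0.0000 -1.0000
    outer loop
      vertex 17.292 0.336 0.000
      vertex 5.281 3.161 0.000
      vertex 27.070 20.304 0.000
    endloop
  endfacet
  facet normal 0.0000 0.0000 -1.0000
    outer loop
      vertex 26.989 7.965 0.000
      vertex 17.292 0.336 0.000
      vertex 27.070 20.304 0.000
    endloop
  endfacet
  facet normal 0.5060 0.6261 0.5933
    outer loop
      vertex 27.070 20.304 0.000
      vertex 17.474 28.060 0.000
      vertex 14.219 14.219 17.382
    endloop
  endfacet
  facet normal -0.1739 0.7860 0.5933
    outer loop
      vertex 17.474 28.060 0.000
      vertex 5.427 25.394 0.000
      vertex 14.219 14.219 17.382
    endloop
  endfacet
  facet normal -0.7229 0.3541 0.5933
    outer loop
      vertex 5.427 25.394 0.000
      vertex 0.000 14.313 0.000
      vertex 14.219 14.219 17.382
    endloop
  endfacet
  facet normal -0.7275 -0.3445 0.5933
    outer loop
      vertex 0.000 14.313 0.000
      vertex 5.281 3.161 0.000
      vertex 14.219 14.219 17.382
    endloop
  endfacet
  facet normal -0.1843 -0.7836 0.5933
    outer loop
      vertex 5.281 3.161 0.000
      vertex 17.292 0.336 0.000
      vertex 14.219 14.219 17.382
    endloop
  endfacet
  facet normal 0.4977 -0.6327 0.5933
    outer loop
      vertex 17.292 0.336 0.000
      vertex 26.989 7.965 0.000
      vertex 14.219 14.219 17.382
    endloop
  endfacet
  facet normal 0.8050 -0.0053 0.5933
    outer loop
      vertex 26.989 7.965 0.000
      vertex 27.070 20.304 0.000
      vertex 14.219 14.219 17.382
    endloop
  endfacet
endsolid part

The G0 Z moves step by Δz≈3.476 mm. The G1 loops shrink linearly with z, so the solid tapers from its base footprint up to z≈17.4. Closing with a flat bottom cap and the tapered top and triangulating gives 12 facets — a regular 7-sided pyramid, base circumscribed radius ≈ 14.2 mm, apex at z ≈ 17.4 mm.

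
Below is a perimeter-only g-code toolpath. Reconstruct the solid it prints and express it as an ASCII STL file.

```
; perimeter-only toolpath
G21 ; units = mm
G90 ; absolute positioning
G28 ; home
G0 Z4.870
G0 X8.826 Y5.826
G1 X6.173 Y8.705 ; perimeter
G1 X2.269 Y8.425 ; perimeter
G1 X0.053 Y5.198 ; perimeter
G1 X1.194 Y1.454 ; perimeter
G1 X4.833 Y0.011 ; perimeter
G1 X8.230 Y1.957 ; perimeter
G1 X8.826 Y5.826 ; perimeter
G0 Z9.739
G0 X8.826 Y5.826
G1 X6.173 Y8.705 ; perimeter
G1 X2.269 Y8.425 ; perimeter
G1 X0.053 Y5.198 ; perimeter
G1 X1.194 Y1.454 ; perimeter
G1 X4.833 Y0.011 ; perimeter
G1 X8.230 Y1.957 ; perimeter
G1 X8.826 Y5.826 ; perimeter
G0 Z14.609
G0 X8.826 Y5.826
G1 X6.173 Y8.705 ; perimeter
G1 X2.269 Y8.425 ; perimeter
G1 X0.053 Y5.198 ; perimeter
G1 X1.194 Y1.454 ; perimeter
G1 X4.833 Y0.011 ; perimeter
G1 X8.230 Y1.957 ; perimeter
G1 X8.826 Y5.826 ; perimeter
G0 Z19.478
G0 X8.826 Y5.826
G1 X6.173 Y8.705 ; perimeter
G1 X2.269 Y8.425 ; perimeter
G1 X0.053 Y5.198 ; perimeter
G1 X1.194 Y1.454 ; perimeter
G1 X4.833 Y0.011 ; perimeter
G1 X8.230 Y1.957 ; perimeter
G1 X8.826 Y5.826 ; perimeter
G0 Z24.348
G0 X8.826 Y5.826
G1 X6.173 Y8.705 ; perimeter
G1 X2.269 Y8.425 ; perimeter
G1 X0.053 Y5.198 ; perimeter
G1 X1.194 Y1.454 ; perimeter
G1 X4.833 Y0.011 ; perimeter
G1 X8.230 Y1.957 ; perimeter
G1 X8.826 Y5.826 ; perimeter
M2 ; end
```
solid part
  facet normal 0.0000 0.0000 -1.0000
    outer loop
      vertex 2.269 8.425 0.000
      vertex 6.173 8.705 0.000
      vertex 8.826 5.826 0.000
    endloop
  endfacet
  facet normal 0.0000 0.0000 -1.0000
    outer loop
      vertex 0.053 5.198 0.000
      vertex 2.269 8.425 0.000
      vertex 8.826 5.826 0.000
    endloop
  endfacet
  facet normal 0.0000 0.0000 -1.0000
    outer loop
      vertex 1.194 1.454 0.000
      vertex 0.053 5.198 0.000
      vertex 8.826 5.826 0.000
    endloop
  endfacet
  facet normal 0.0000 0.0000 -1.0000
    outer loop
      vertex 4.833 0.011 0.000
      vertex 1.194 1.454 0.000
      vertex 8.826 5.826 0.000
    endloop
  endfacet
  facet normal 0.0000 0.0000 -1.0000
    outer loop
      vertex 8.230 1.957 0.000
      vertex 4.833 0.011 0.000
      vertex 8.826 5.826 0.000
    endloop
  endfacet
  facet normal 0.0000 0.0000 1.0000
    outer loop
      vertex 8.826 5.826 24.348
      vertex 6.173 8.705 24.348
      vertex 2.269 8.425 24.348
    endloop
  endfacet
  facet normal 0.0000 0.0000 1.0000
    outer loop
      vertex 8.826 5.826 24.348
      vertex 2.269 8.425 24.348
      vertex 0.053 5.198 24.348
    endloop
  endfacet
  facet normal 0.0000 0.0000 1.0000
    outer loop
      vertex 8.826 5.826 24.348
      vertex 0.053 5.198 24.348
      vertex 1.194 1.454 24.348
    endloop
  endfacet
  facet normal 0.0000 0.0000 1.0000
    outer loop
      vertex 8.826 5.826 24.348
      vertex 1.194 1.454 24.348
      vertex 4.833 0.011 24.348
    endloop
  endfacet
  facet normal 0.0000 0.0000 1.0000
    outer loop
      vertex 8.826 5.826 24.348
      vertex 4.833 0.011 24.348
      vertex 8.230 1.957 24.348
    endloop
  endfacet
  facet normal 0.7354 0.6777 0.0000
    outer loop
      vertex 8.826 5.826 0.000
      vertex 6.173 8.705 0.000
      vertex 6.173 8.705 24.348
    endloop
  endfacet
  facet normal 0.7354 0.6777 0.0000
    outer loop
      vertex 8.826 5.826 0.000
      vertex 6.173 8.705 24.348
      vertex 8.826 5.826 24.348
    endloop
  endfacet
  facet normal -0.0715 0.9974 0.0000
    outer loop
      vertex 6.173 8.705 0.000
      vertex 2.269 8.425 0.000
      vertex 2.269 8.425 24.348
    endloop
  endfacet
  facet normal -0.0715 0.9974 0.0000
    outer loop
      vertex 6.173 8.705 0.000
      vertex 2.269 8.425 24.348
      vertex 6.173 8.705 24.348
    endloop
  endfacet
  facet normal -0.8243 0.5661 0.0000
    outer loop
      vertex 2.269 8.425 0.000
      vertex 0.053 5.198 0.000
      vertex 0.053 5.198 24.348
    endloop
  endfacet
  facet normal -0.8243 0.5661 0.0000
    outer loop
      vertex 2.269 8.425 0.000
      vertex 0.053 5.198 24.348
      vertex 2.269 8.425 24.348
    endloop
  endfacet
  facet normal -0.9566 -0.2915 0.0000
    outer loop
      vertex 0.053 5.198 0.000
      vertex 1.194 1.454 0.000
      vertex 1.194 1.454 24.348
    endloop
  endfacet
  facet normal -0.9566 -0.2915 0.0000
    outer loop
      vertex 0.053 5.198 0.000
      vertex 1.194 1.454 24.348
      vertex 0.053 5.198 24.348
    endloop
  endfacet
  facet normal -0.3686 -0.9296 0.0000
    outer loop
      vertex 1.194 1.454 0.000
      vertex 4.833 0.011 0.000
      vertex 4.833 0.011 24.348
    endloop
  endfacet
  facet normal -0.3686 -0.9296 0.0000
    outer loop
      vertex 1.194 1.454 0.000
      vertex 4.833 0.011 24.348
      vertex 1.194 1.454 24.348
    endloop
  endfacet
  facet normal 0.4971 -0.8677 0.0000
    outer loop
      vertex 4.833 0.011 0.000
      vertex 8.230 1.957 0.000
      vertex 8.230 1.957 24.348
    endloop
  endfacet
  facet normal 0.4971 -0.8677 0.0000
    outer loop
      vertex 4.833 0.011 0.000
      vertex 8.230 1.957 24.348
      vertex 4.833 0.011 24.348
    endloop
  endfacet
  facet normal 0.9883 -0.1522 0.0000
    outer loop
      vertex 8.230 1.957 0.000
      vertex 8.826 5.826 0.000
      vertex 8.826 5.826 24.348
    endloop
  endfacet
  facet normal 0.9883 -0.1522 0.0000
    outer loop
      vertex 8.230 1.957 0.000
      vertex 8.826 5.826 24.348
      vertex 8.230 1.957 24.348
    endloop
  endfacet
endsolid part

The G0 Z moves step by Δz≈4.870 mm. Every layer's G1 loop is the same polygon, so the solid is a straight extrusion of it from z=0 to z≈24.3. Closing with flat bottom and top caps and triangulating gives 24 facets — a regular 7-sided prism (a cylinder approximated with 7 flat sides), circumscribed radius ≈ 4.51 mm, height ≈ 24.3 mm.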